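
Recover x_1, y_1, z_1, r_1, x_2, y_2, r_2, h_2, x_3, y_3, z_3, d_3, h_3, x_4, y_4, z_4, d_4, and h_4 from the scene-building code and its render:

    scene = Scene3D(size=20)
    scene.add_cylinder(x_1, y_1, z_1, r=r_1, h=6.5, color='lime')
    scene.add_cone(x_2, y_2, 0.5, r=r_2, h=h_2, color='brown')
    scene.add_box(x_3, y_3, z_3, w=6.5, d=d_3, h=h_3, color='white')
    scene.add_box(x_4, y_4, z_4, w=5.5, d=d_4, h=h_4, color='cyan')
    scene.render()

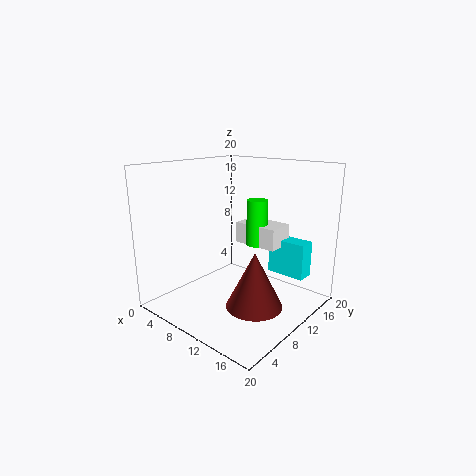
x_1 = 11, y_1 = 13, z_1 = 8.5, r_1 = 1.5, x_2 = 13, y_2 = 10, r_2 = 4, h_2 = 8, x_3 = 8, y_3 = 12, z_3 = 8.5, d_3 = 4, h_3 = 3, x_4 = 12.5, y_4 = 14, z_4 = 4.5, d_4 = 2.5, h_4 = 5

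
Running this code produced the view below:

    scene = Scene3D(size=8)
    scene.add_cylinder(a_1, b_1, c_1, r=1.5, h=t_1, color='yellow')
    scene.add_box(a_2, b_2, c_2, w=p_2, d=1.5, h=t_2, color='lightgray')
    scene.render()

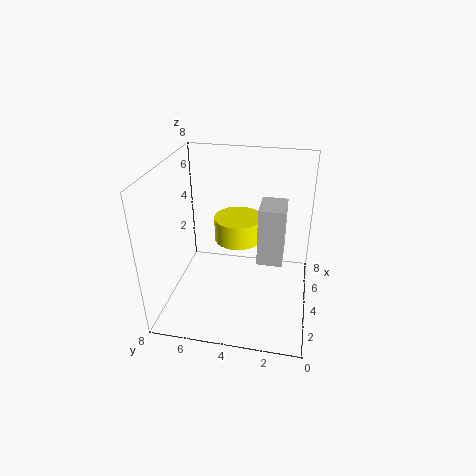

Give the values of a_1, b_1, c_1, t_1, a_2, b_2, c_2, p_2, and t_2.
a_1 = 6.5; b_1 = 4.5; c_1 = 2.5; t_1 = 1.5; a_2 = 4.5; b_2 = 1.5; c_2 = 2; p_2 = 2; t_2 = 3.5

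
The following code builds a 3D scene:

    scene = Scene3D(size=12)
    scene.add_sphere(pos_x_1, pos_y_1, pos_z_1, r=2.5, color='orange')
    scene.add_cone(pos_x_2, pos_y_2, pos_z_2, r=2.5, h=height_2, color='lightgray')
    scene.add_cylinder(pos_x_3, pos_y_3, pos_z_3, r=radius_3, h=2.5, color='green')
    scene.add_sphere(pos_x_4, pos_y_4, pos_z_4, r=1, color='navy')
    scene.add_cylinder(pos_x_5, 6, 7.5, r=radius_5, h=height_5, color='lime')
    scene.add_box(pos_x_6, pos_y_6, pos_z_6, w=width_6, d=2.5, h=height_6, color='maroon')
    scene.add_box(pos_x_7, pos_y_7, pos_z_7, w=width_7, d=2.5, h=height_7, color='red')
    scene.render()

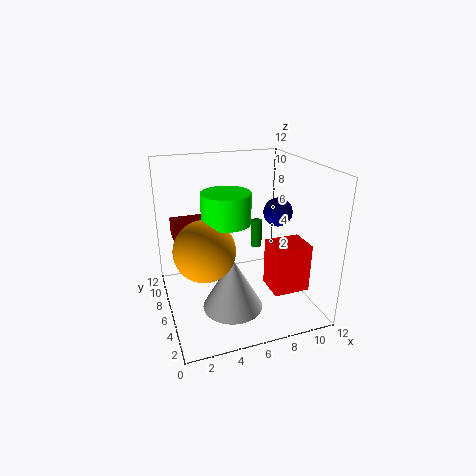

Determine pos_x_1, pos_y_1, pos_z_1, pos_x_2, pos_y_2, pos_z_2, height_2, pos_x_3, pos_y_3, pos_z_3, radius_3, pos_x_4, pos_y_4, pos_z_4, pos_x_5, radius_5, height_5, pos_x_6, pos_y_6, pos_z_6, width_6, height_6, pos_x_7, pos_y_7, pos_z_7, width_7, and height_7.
pos_x_1 = 3, pos_y_1 = 5.5, pos_z_1 = 5.5, pos_x_2 = 5, pos_y_2 = 4.5, pos_z_2 = 0.5, height_2 = 4.5, pos_x_3 = 8.5, pos_y_3 = 8, pos_z_3 = 4, radius_3 = 0.5, pos_x_4 = 7.5, pos_y_4 = 2, pos_z_4 = 9.5, pos_x_5 = 5, radius_5 = 2, height_5 = 2.5, pos_x_6 = 1, pos_y_6 = 7.5, pos_z_6 = 5.5, width_6 = 3, height_6 = 1.5, pos_x_7 = 8, pos_y_7 = 2.5, pos_z_7 = 2, width_7 = 3, height_7 = 4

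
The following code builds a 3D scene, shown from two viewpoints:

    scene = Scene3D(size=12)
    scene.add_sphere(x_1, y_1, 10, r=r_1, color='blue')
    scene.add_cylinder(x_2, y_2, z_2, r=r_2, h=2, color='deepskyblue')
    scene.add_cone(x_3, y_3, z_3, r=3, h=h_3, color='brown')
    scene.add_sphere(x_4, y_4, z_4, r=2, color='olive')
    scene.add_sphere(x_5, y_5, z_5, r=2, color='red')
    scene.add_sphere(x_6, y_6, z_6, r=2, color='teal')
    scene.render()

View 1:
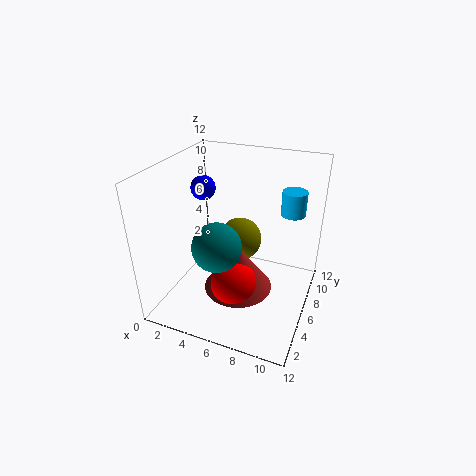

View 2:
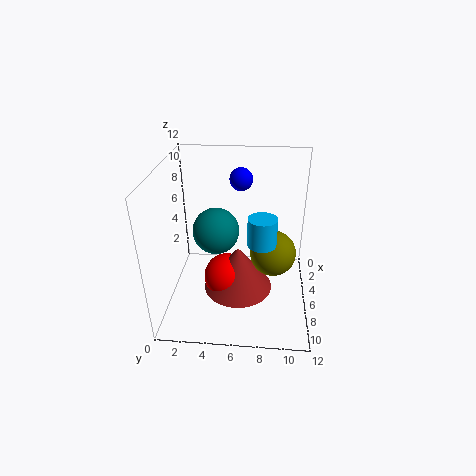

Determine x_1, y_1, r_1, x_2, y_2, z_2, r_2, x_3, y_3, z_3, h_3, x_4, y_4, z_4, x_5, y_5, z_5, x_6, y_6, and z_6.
x_1 = 3; y_1 = 6; r_1 = 1; x_2 = 10; y_2 = 8; z_2 = 8; r_2 = 1; x_3 = 6; y_3 = 6; z_3 = 1; h_3 = 4; x_4 = 5; y_4 = 9; z_4 = 4; x_5 = 6; y_5 = 5; z_5 = 2; x_6 = 5; y_6 = 4; z_6 = 6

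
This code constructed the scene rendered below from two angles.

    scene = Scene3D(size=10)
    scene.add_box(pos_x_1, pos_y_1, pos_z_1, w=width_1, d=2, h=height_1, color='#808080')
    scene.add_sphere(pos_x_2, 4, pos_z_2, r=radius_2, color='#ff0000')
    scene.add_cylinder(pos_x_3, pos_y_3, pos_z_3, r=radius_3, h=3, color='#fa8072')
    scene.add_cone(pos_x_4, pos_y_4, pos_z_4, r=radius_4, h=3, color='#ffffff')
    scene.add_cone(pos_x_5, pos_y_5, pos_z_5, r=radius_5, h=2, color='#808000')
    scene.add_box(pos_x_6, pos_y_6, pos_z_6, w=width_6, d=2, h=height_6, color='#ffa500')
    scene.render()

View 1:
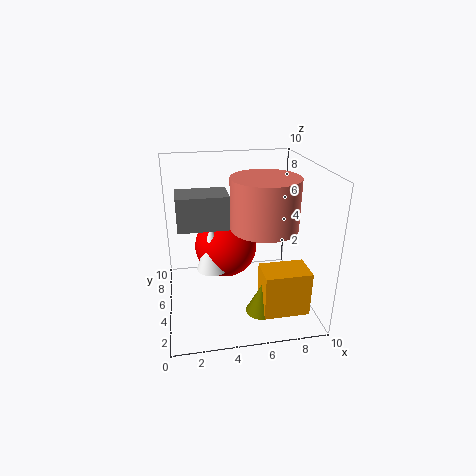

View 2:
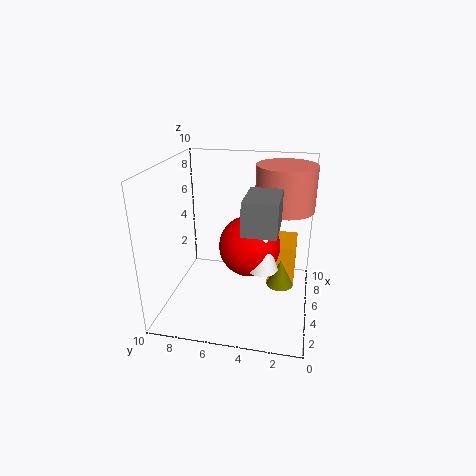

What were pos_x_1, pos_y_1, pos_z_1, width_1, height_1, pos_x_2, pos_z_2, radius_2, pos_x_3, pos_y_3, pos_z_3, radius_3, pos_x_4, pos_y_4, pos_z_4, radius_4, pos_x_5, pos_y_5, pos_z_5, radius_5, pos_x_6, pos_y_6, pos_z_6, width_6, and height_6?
pos_x_1 = 1, pos_y_1 = 2, pos_z_1 = 7, width_1 = 3, height_1 = 2, pos_x_2 = 4, pos_z_2 = 5, radius_2 = 2, pos_x_3 = 6, pos_y_3 = 2, pos_z_3 = 7, radius_3 = 2, pos_x_4 = 3, pos_y_4 = 3, pos_z_4 = 4, radius_4 = 1, pos_x_5 = 6, pos_y_5 = 2, pos_z_5 = 1, radius_5 = 1, pos_x_6 = 6, pos_y_6 = 1, pos_z_6 = 1, width_6 = 3, height_6 = 3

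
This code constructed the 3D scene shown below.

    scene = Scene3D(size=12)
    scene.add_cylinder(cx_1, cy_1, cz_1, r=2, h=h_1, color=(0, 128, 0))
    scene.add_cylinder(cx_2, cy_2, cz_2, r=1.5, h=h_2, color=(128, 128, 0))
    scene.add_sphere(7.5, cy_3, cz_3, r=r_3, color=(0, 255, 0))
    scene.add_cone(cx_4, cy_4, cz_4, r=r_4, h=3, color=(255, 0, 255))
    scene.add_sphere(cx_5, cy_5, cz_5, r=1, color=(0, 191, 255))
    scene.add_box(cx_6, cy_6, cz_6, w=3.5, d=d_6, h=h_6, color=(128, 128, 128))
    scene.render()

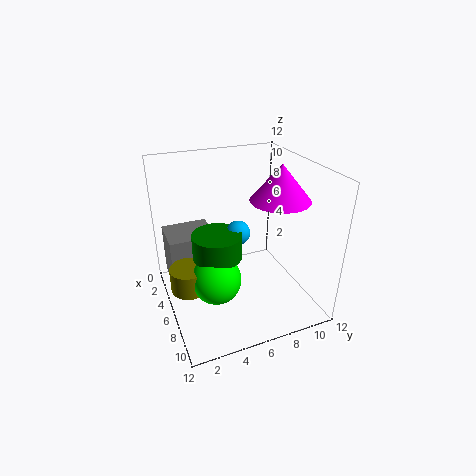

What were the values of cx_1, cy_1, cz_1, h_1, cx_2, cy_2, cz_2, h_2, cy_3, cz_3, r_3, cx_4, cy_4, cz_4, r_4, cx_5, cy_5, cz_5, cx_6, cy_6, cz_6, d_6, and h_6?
cx_1 = 6.5; cy_1 = 4; cz_1 = 5; h_1 = 2; cx_2 = 6.5; cy_2 = 1.5; cz_2 = 2.5; h_2 = 2; cy_3 = 3.5; cz_3 = 3.5; r_3 = 2; cx_4 = 6.5; cy_4 = 9.5; cz_4 = 9; r_4 = 2.5; cx_5 = 6; cy_5 = 6; cz_5 = 6.5; cx_6 = 1.5; cy_6 = 0.5; cz_6 = 1.5; d_6 = 4; h_6 = 4.5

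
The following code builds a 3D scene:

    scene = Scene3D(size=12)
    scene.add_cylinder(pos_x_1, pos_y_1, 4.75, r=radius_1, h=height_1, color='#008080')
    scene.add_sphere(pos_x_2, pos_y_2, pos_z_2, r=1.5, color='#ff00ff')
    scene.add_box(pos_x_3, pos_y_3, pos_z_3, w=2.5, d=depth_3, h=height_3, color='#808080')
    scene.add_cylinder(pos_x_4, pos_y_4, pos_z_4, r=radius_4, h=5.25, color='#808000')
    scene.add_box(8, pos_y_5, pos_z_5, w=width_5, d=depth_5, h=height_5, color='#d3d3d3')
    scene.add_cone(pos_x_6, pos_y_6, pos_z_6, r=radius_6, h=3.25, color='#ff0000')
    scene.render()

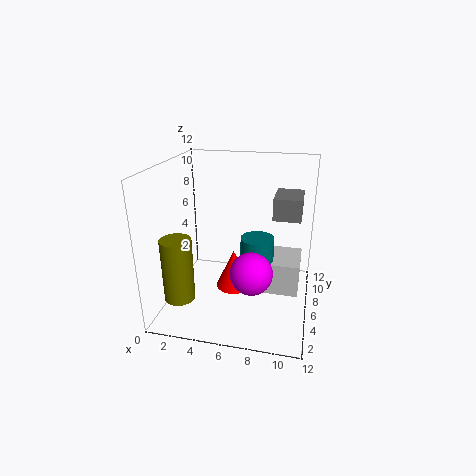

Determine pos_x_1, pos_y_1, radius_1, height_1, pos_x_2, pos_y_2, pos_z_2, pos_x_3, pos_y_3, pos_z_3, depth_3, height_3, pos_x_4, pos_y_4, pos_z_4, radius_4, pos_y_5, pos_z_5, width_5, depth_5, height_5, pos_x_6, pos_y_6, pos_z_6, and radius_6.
pos_x_1 = 8; pos_y_1 = 3.75; radius_1 = 1.25; height_1 = 2.5; pos_x_2 = 8; pos_y_2 = 1.5; pos_z_2 = 5.5; pos_x_3 = 8.5; pos_y_3 = 8.5; pos_z_3 = 6.75; depth_3 = 3.5; height_3 = 2; pos_x_4 = 1.75; pos_y_4 = 3; pos_z_4 = 1.5; radius_4 = 1.25; pos_y_5 = 3; pos_z_5 = 3; width_5 = 3.25; depth_5 = 3.25; height_5 = 2.5; pos_x_6 = 5.75; pos_y_6 = 5.5; pos_z_6 = 1.75; radius_6 = 1.5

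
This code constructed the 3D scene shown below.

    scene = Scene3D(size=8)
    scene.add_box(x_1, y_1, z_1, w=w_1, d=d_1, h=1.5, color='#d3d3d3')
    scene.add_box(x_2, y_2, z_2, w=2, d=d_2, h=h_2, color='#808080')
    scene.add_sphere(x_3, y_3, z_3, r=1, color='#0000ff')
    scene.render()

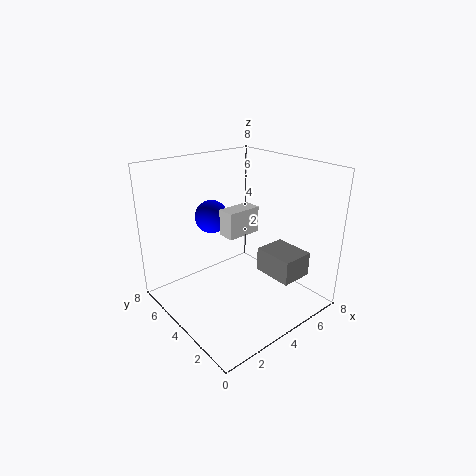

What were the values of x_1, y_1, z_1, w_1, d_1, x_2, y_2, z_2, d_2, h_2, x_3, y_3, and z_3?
x_1 = 3.5
y_1 = 4
z_1 = 4
w_1 = 2
d_1 = 1
x_2 = 6
y_2 = 2
z_2 = 1
d_2 = 2.5
h_2 = 1.5
x_3 = 4
y_3 = 6.5
z_3 = 4.5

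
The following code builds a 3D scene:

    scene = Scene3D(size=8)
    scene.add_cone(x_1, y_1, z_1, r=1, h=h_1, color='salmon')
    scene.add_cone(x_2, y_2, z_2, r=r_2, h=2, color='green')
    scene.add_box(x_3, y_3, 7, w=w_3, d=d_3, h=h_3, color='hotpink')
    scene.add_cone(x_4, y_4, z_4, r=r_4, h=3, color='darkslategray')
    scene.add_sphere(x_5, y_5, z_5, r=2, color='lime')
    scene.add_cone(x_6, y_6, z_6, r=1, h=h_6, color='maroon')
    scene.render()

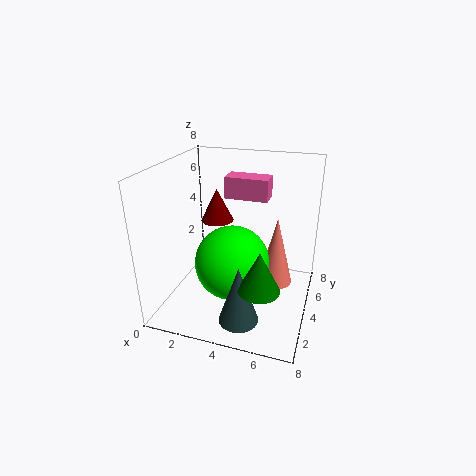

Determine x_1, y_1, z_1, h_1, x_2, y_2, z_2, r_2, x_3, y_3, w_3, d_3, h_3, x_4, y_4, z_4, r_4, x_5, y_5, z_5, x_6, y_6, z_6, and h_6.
x_1 = 6
y_1 = 5
z_1 = 1
h_1 = 4
x_2 = 6
y_2 = 1
z_2 = 3
r_2 = 1
x_3 = 4
y_3 = 2
w_3 = 2
d_3 = 1
h_3 = 1
x_4 = 5
y_4 = 1
z_4 = 1
r_4 = 1
x_5 = 4
y_5 = 3
z_5 = 3
x_6 = 2
y_6 = 6
z_6 = 4
h_6 = 2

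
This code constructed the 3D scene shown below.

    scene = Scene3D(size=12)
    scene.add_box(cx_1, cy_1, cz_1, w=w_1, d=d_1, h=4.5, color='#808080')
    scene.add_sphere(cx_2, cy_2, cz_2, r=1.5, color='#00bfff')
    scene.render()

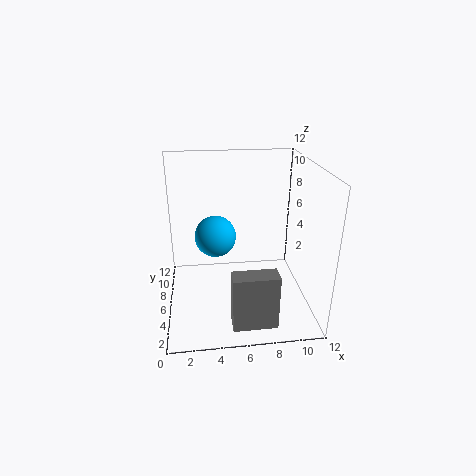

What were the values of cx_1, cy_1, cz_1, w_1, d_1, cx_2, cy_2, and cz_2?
cx_1 = 5; cy_1 = 1; cz_1 = 0.5; w_1 = 3.5; d_1 = 1.5; cx_2 = 4; cy_2 = 3.5; cz_2 = 7.5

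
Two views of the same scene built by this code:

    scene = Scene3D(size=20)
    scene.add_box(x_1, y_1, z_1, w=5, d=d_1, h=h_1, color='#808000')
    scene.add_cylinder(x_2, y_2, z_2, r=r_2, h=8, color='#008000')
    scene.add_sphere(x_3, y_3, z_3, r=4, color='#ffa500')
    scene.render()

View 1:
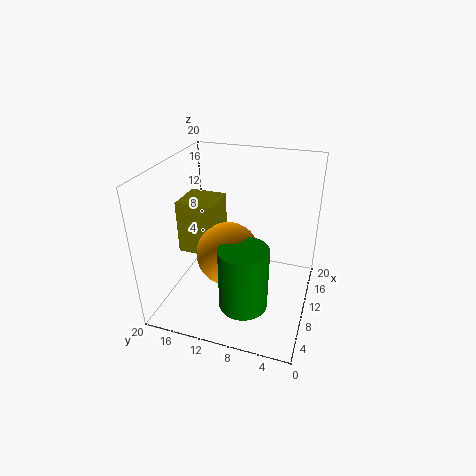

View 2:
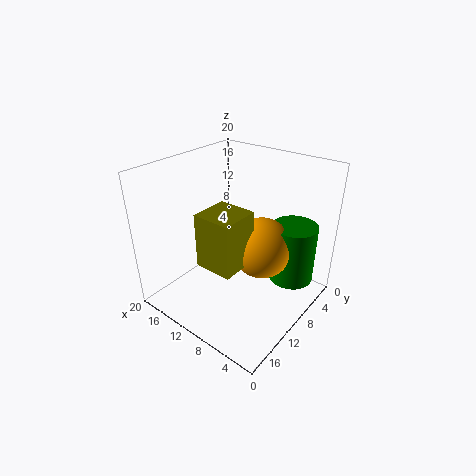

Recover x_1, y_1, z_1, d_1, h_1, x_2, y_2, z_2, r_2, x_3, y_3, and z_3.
x_1 = 6; y_1 = 12; z_1 = 9; d_1 = 5; h_1 = 7; x_2 = 3; y_2 = 7; z_2 = 5; r_2 = 3; x_3 = 6; y_3 = 10; z_3 = 10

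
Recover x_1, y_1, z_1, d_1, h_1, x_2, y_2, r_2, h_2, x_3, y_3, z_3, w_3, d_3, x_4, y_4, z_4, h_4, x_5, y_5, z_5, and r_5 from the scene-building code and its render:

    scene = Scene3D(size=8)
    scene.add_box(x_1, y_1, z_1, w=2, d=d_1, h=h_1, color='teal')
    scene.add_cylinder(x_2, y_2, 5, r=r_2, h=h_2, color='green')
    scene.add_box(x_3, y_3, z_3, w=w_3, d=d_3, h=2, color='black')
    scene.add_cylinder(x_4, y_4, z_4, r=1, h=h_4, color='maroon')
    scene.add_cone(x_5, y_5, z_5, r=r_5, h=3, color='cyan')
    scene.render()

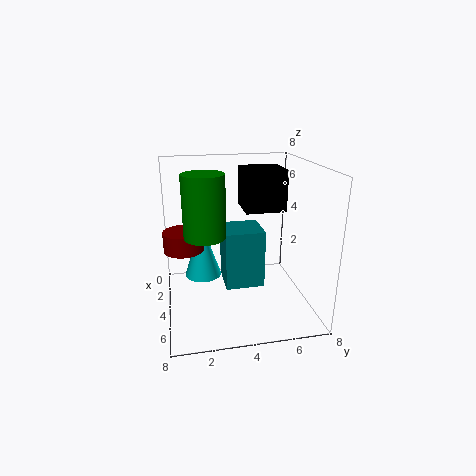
x_1 = 4
y_1 = 3
z_1 = 2
d_1 = 2
h_1 = 3
x_2 = 6
y_2 = 2
r_2 = 1
h_2 = 3
x_3 = 4
y_3 = 4
z_3 = 6
w_3 = 2
d_3 = 2
x_4 = 5
y_4 = 1
z_4 = 4
h_4 = 1
x_5 = 4
y_5 = 2
z_5 = 2
r_5 = 1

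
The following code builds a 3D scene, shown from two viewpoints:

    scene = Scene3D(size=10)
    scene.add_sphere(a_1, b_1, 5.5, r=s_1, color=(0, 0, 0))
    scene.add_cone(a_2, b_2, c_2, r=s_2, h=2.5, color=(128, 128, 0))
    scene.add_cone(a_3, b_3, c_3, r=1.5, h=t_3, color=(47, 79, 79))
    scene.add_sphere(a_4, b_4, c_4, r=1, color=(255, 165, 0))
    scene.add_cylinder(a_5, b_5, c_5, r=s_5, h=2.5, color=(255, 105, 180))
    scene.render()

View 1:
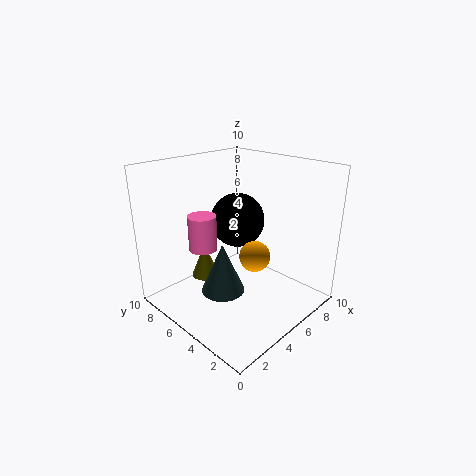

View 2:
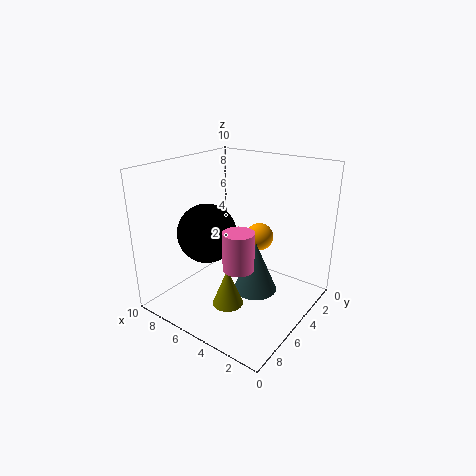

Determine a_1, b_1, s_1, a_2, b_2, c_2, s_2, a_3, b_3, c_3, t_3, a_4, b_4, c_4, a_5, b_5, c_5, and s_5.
a_1 = 6.5
b_1 = 6.5
s_1 = 2
a_2 = 4
b_2 = 7.5
c_2 = 1.5
s_2 = 1
a_3 = 3.5
b_3 = 5
c_3 = 1.5
t_3 = 3.5
a_4 = 4.5
b_4 = 3
c_4 = 4.5
a_5 = 3.5
b_5 = 7
c_5 = 4
s_5 = 1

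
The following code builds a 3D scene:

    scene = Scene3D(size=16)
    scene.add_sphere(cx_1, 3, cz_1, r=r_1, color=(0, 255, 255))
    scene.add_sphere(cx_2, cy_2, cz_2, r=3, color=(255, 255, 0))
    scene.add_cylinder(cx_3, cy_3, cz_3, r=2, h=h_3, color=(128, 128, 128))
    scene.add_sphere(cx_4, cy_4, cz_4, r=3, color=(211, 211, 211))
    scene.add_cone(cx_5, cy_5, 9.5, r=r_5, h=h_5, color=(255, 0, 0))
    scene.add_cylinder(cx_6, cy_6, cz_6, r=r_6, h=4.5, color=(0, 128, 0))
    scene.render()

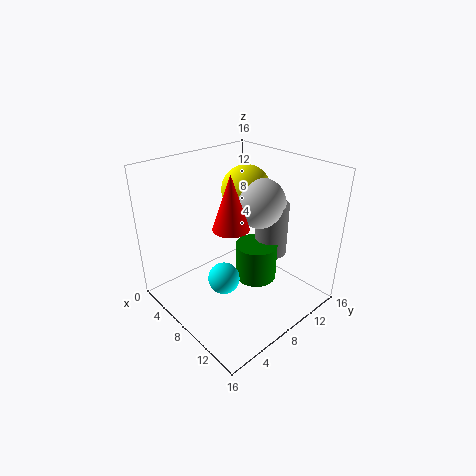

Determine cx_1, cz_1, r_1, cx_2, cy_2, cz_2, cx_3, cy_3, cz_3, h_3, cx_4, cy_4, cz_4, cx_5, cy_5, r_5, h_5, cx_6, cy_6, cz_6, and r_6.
cx_1 = 11.5; cz_1 = 7; r_1 = 1.5; cx_2 = 4.5; cy_2 = 12.5; cz_2 = 11.5; cx_3 = 8; cy_3 = 13.5; cz_3 = 4; h_3 = 6.5; cx_4 = 7; cy_4 = 12.5; cz_4 = 10.5; cx_5 = 8; cy_5 = 7; r_5 = 2; h_5 = 6; cx_6 = 8; cy_6 = 11; cz_6 = 1.5; r_6 = 2.5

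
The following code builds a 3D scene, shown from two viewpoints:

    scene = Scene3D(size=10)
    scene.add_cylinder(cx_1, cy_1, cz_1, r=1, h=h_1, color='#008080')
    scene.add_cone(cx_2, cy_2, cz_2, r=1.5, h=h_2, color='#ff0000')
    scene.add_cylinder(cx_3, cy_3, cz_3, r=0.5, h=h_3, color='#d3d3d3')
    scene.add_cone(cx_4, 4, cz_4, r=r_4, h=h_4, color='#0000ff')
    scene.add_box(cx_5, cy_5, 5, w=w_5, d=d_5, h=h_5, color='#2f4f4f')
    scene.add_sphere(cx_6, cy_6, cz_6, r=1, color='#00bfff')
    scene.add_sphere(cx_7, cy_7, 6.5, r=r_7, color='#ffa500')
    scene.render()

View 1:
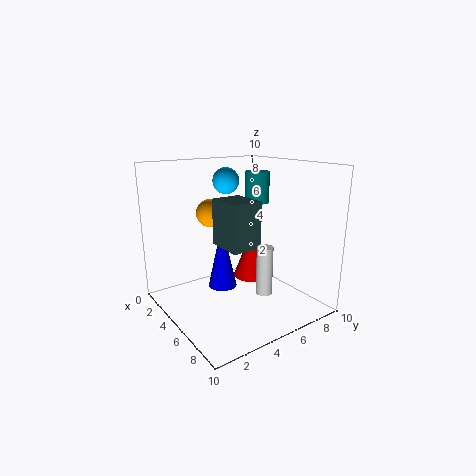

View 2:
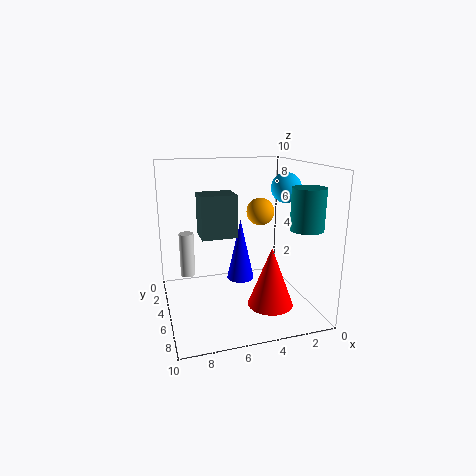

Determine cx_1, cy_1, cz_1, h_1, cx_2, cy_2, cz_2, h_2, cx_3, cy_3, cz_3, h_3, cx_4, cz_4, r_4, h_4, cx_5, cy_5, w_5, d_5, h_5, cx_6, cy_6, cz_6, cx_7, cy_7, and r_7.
cx_1 = 2
cy_1 = 9
cz_1 = 6.5
h_1 = 2.5
cx_2 = 3.5
cy_2 = 7.5
cz_2 = 1
h_2 = 4
cx_3 = 8.5
cy_3 = 4.5
cz_3 = 2.5
h_3 = 3
cx_4 = 4.5
cz_4 = 1.5
r_4 = 1
h_4 = 4.5
cx_5 = 5
cy_5 = 3
w_5 = 2.5
d_5 = 2
h_5 = 3
cx_6 = 2
cy_6 = 6
cz_6 = 8.5
cx_7 = 3
cy_7 = 4
r_7 = 1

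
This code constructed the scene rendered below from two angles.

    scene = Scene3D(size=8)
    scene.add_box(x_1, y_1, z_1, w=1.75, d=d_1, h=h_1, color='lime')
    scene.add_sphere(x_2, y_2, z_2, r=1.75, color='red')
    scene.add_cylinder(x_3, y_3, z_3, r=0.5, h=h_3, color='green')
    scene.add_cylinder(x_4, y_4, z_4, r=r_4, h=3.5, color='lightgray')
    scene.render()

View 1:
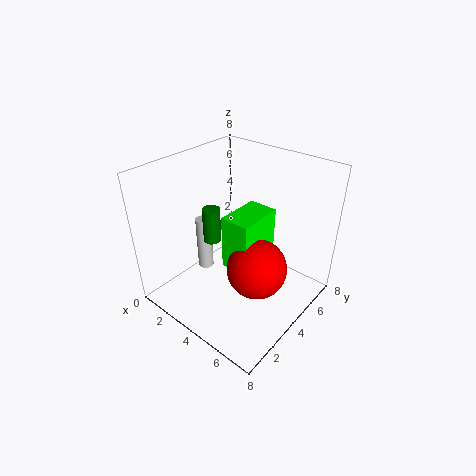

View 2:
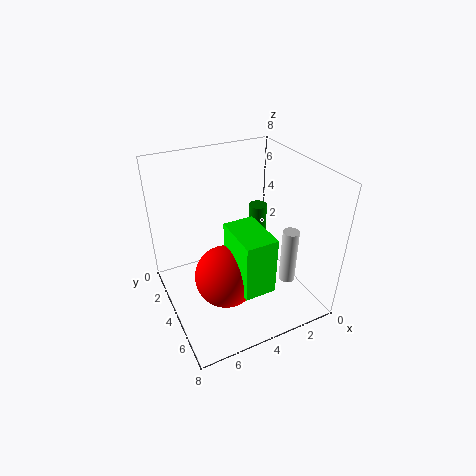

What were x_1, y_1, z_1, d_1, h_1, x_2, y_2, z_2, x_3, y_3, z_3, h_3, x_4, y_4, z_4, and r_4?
x_1 = 3, y_1 = 3.75, z_1 = 1.75, d_1 = 2.75, h_1 = 3.25, x_2 = 5, y_2 = 4.5, z_2 = 2, x_3 = 2.5, y_3 = 3.5, z_3 = 3.5, h_3 = 2, x_4 = 0.75, y_4 = 4.5, z_4 = 0.25, r_4 = 0.5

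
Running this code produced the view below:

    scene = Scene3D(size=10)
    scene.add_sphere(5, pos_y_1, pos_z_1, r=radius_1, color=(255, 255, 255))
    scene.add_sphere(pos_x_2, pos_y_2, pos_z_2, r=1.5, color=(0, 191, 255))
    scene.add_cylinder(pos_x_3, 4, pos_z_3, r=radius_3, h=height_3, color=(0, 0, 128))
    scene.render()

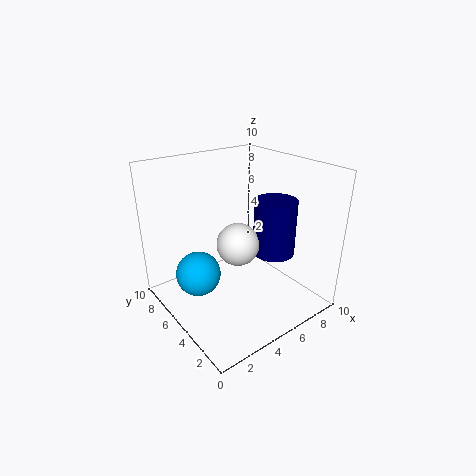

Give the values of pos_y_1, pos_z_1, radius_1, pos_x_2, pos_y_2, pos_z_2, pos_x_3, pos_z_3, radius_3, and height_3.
pos_y_1 = 5
pos_z_1 = 4.5
radius_1 = 1.5
pos_x_2 = 2
pos_y_2 = 5.5
pos_z_2 = 3
pos_x_3 = 7.5
pos_z_3 = 3.5
radius_3 = 1.5
height_3 = 4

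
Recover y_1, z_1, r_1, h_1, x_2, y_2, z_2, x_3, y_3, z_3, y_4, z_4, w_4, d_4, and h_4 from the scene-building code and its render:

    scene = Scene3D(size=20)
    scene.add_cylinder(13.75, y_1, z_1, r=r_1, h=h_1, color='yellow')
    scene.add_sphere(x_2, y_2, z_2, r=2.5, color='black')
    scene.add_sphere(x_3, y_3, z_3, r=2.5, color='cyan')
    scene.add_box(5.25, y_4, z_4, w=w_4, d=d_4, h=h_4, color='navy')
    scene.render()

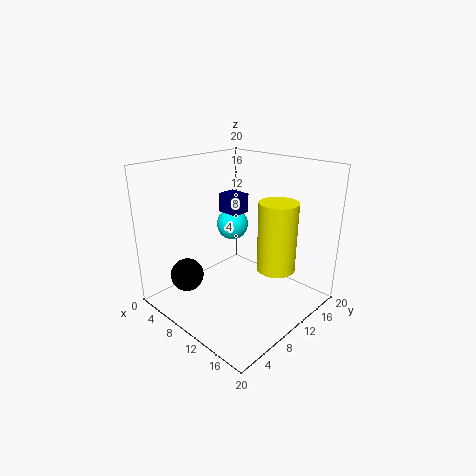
y_1 = 14, z_1 = 5, r_1 = 2.75, h_1 = 10, x_2 = 2.75, y_2 = 6.25, z_2 = 2.75, x_3 = 4, y_3 = 15, z_3 = 9, y_4 = 11, z_4 = 12.5, w_4 = 3.25, d_4 = 2.75, h_4 = 2.75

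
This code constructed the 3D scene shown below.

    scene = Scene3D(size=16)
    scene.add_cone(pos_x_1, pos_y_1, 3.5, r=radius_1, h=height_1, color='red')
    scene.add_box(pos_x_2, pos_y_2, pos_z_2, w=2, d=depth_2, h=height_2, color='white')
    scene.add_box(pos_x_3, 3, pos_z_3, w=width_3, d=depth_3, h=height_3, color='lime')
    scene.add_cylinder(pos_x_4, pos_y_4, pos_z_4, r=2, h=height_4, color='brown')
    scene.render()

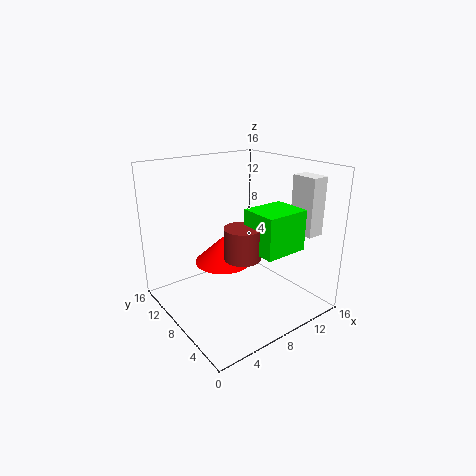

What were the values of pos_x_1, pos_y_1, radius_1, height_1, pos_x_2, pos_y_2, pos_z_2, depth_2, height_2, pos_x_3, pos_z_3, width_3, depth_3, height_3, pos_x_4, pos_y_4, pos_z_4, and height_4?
pos_x_1 = 8.5, pos_y_1 = 11.75, radius_1 = 3.5, height_1 = 3.25, pos_x_2 = 13.75, pos_y_2 = 2.75, pos_z_2 = 8.25, depth_2 = 3, height_2 = 6.5, pos_x_3 = 8.25, pos_z_3 = 7, width_3 = 5, depth_3 = 4.25, height_3 = 4.5, pos_x_4 = 7.5, pos_y_4 = 6.5, pos_z_4 = 6.25, height_4 = 3.5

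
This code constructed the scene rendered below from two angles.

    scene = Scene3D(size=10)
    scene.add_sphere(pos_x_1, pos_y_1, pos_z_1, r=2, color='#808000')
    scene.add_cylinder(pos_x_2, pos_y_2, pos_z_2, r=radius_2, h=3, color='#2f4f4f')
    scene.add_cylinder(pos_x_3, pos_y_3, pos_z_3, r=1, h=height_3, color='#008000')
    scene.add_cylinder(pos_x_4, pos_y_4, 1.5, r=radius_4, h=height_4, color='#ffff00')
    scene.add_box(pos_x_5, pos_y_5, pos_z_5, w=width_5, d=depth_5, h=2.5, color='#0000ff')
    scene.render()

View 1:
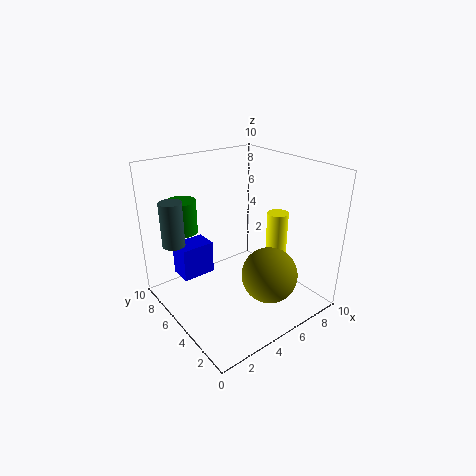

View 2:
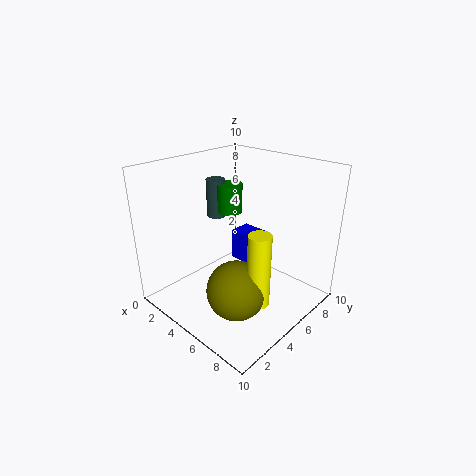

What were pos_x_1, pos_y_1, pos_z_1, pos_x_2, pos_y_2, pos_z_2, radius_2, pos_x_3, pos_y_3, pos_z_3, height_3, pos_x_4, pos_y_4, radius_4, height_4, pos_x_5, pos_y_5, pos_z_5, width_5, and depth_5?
pos_x_1 = 6.5; pos_y_1 = 3.25; pos_z_1 = 2.25; pos_x_2 = 1; pos_y_2 = 6.75; pos_z_2 = 5; radius_2 = 0.75; pos_x_3 = 2; pos_y_3 = 7.25; pos_z_3 = 5.5; height_3 = 2.25; pos_x_4 = 7.75; pos_y_4 = 4; radius_4 = 0.75; height_4 = 5; pos_x_5 = 2; pos_y_5 = 7.5; pos_z_5 = 1.25; width_5 = 2.5; depth_5 = 1.75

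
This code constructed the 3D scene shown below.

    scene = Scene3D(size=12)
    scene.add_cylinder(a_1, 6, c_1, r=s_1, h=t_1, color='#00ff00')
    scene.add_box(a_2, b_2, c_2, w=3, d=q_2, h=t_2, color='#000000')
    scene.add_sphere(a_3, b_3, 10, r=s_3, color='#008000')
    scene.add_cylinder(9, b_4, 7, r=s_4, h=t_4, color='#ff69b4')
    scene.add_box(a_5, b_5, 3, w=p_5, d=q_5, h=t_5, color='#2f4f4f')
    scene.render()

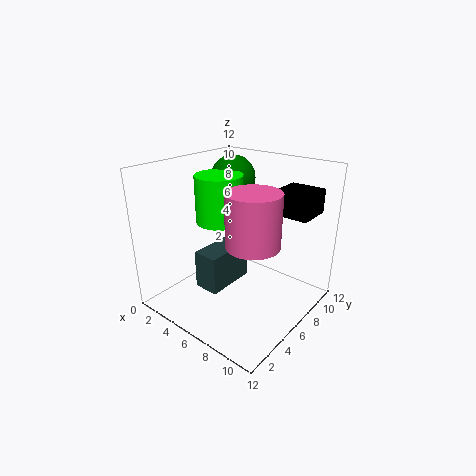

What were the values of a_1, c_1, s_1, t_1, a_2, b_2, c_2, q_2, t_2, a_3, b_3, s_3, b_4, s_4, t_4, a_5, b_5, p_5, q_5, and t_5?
a_1 = 4; c_1 = 7; s_1 = 2; t_1 = 4; a_2 = 8; b_2 = 8; c_2 = 8; q_2 = 3; t_2 = 2; a_3 = 3; b_3 = 9; s_3 = 2; b_4 = 4; s_4 = 2; t_4 = 4; a_5 = 5; b_5 = 2; p_5 = 2; q_5 = 4; t_5 = 3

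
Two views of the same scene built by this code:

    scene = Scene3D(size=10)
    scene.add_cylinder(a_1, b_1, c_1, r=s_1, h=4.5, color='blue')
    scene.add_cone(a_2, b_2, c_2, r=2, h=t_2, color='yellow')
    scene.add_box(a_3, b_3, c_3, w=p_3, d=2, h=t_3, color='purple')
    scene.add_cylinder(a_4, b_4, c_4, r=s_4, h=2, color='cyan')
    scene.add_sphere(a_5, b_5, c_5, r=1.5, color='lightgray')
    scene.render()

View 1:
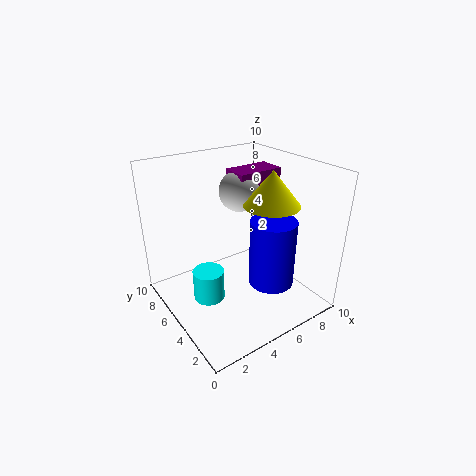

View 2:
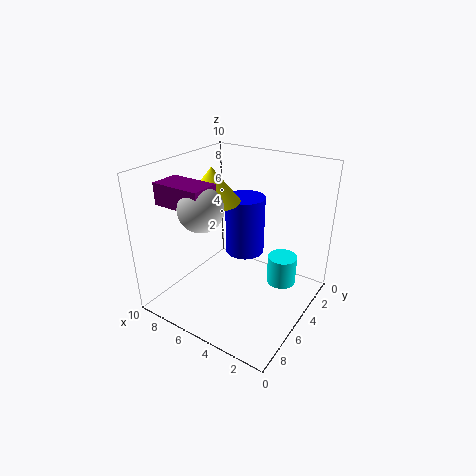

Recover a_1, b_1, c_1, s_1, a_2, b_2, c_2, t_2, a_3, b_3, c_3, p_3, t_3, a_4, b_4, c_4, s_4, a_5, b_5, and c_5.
a_1 = 6
b_1 = 2.5
c_1 = 2.5
s_1 = 1.5
a_2 = 7.5
b_2 = 4.5
c_2 = 7
t_2 = 2.5
a_3 = 6
b_3 = 6
c_3 = 7.5
p_3 = 3.5
t_3 = 1.5
a_4 = 2
b_4 = 4
c_4 = 2
s_4 = 1
a_5 = 6.5
b_5 = 7
c_5 = 7.5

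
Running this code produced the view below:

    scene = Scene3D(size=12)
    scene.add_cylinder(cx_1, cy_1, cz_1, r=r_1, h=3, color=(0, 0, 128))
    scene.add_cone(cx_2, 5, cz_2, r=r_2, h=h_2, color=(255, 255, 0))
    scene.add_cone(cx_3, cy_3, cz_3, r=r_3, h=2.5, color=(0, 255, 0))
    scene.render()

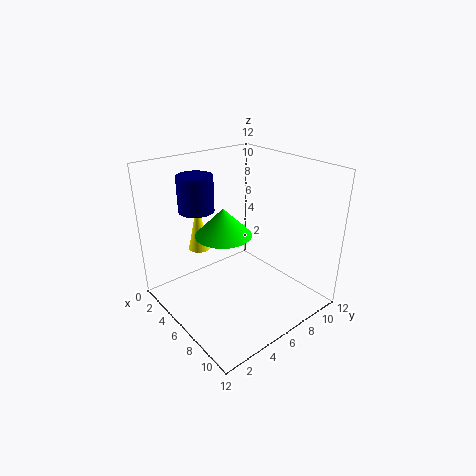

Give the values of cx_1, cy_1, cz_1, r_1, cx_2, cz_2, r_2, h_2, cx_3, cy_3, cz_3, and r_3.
cx_1 = 3
cy_1 = 4
cz_1 = 8
r_1 = 1.5
cx_2 = 1.5
cz_2 = 3.5
r_2 = 1
h_2 = 4.5
cx_3 = 4
cy_3 = 6
cz_3 = 5.5
r_3 = 2.5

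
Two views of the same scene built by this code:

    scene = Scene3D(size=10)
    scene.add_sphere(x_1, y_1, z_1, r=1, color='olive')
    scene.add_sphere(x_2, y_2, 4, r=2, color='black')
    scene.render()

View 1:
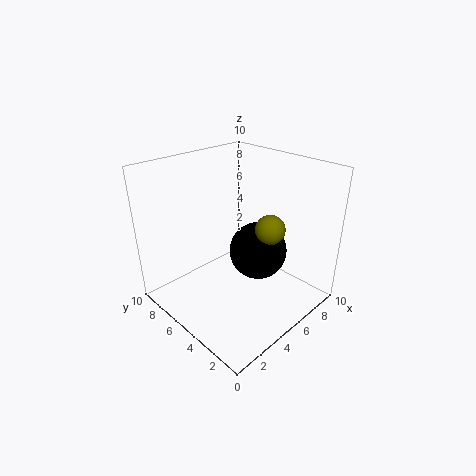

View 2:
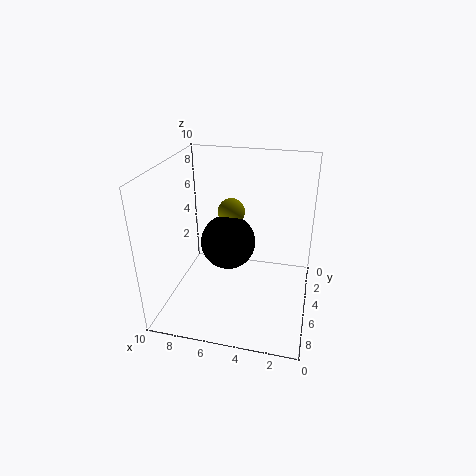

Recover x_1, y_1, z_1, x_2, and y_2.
x_1 = 6
y_1 = 3
z_1 = 6
x_2 = 6
y_2 = 4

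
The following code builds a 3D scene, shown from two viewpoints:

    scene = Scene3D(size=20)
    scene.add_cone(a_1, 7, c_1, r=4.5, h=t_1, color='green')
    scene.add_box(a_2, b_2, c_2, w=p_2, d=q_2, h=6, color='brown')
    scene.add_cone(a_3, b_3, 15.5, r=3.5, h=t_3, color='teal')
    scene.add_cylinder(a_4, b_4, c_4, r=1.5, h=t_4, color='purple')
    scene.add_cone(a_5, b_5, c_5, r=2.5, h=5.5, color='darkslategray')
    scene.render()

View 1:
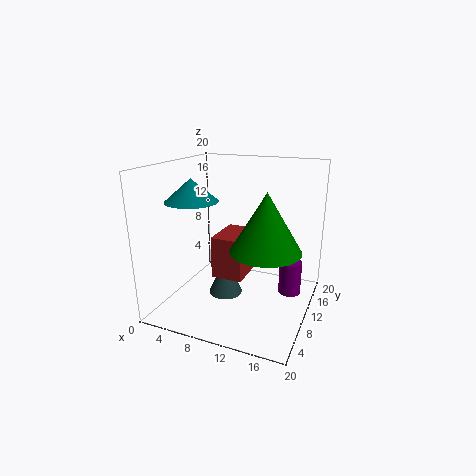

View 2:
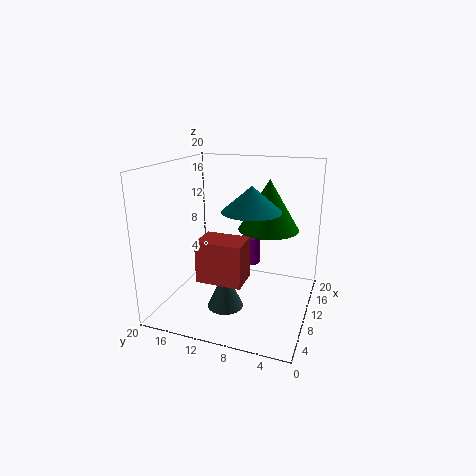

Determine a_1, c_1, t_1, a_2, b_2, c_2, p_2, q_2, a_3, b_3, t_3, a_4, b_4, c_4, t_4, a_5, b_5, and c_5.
a_1 = 15; c_1 = 10; t_1 = 7.5; a_2 = 6.5; b_2 = 8.5; c_2 = 4; p_2 = 4.5; q_2 = 6.5; a_3 = 5; b_3 = 6.5; t_3 = 3; a_4 = 17.5; b_4 = 10.5; c_4 = 3; t_4 = 4.5; a_5 = 7.5; b_5 = 11; c_5 = 0.5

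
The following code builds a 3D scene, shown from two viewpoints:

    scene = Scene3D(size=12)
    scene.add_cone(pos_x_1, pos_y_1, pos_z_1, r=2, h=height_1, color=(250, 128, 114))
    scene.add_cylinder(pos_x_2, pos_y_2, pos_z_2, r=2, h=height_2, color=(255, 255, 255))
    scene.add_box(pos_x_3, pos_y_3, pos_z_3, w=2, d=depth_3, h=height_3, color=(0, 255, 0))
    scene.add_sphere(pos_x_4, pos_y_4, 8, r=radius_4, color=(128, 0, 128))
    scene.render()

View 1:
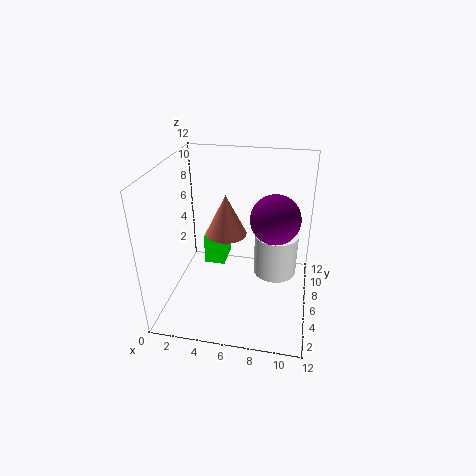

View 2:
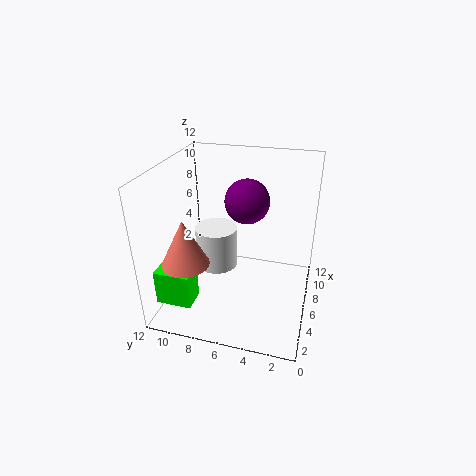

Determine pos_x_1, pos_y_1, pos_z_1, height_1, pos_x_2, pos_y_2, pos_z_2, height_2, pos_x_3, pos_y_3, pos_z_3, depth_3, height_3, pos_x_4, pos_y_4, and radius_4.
pos_x_1 = 4, pos_y_1 = 10, pos_z_1 = 4, height_1 = 4, pos_x_2 = 9, pos_y_2 = 9, pos_z_2 = 1, height_2 = 4, pos_x_3 = 2, pos_y_3 = 9, pos_z_3 = 1, depth_3 = 3, height_3 = 3, pos_x_4 = 9, pos_y_4 = 6, radius_4 = 2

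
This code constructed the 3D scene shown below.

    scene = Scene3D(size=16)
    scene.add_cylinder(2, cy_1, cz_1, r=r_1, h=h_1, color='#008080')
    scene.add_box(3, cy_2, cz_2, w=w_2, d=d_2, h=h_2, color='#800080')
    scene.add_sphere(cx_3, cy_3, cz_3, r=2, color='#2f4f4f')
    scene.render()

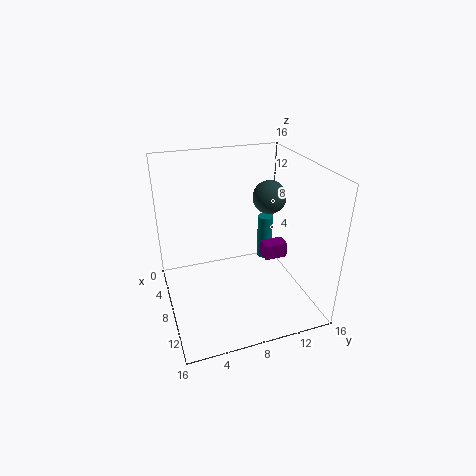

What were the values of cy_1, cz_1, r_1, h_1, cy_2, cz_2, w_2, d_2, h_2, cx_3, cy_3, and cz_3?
cy_1 = 14, cz_1 = 1, r_1 = 1, h_1 = 6, cy_2 = 13, cz_2 = 2, w_2 = 2, d_2 = 3, h_2 = 2, cx_3 = 5, cy_3 = 13, cz_3 = 11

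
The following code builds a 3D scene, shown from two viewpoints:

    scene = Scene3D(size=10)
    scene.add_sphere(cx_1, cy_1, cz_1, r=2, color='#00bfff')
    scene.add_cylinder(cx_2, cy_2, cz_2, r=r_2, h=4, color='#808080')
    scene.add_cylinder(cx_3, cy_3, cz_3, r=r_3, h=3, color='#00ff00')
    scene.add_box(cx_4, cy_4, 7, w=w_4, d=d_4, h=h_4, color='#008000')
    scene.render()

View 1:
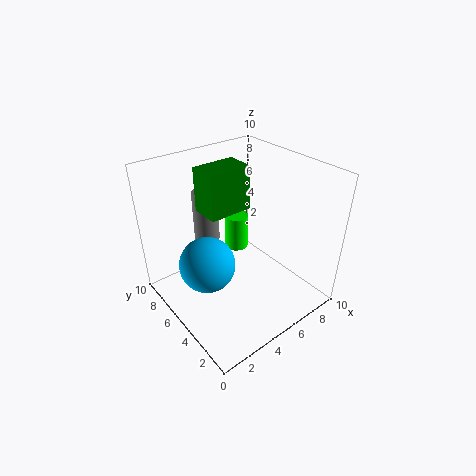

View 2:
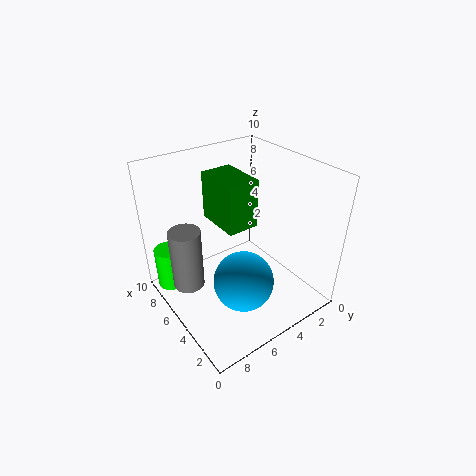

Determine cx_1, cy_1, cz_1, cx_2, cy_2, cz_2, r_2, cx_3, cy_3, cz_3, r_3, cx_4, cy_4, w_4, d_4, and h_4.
cx_1 = 3; cy_1 = 6; cz_1 = 3; cx_2 = 5; cy_2 = 9; cz_2 = 3; r_2 = 1; cx_3 = 8; cy_3 = 9; cz_3 = 1; r_3 = 1; cx_4 = 3; cy_4 = 5; w_4 = 3; d_4 = 2; h_4 = 3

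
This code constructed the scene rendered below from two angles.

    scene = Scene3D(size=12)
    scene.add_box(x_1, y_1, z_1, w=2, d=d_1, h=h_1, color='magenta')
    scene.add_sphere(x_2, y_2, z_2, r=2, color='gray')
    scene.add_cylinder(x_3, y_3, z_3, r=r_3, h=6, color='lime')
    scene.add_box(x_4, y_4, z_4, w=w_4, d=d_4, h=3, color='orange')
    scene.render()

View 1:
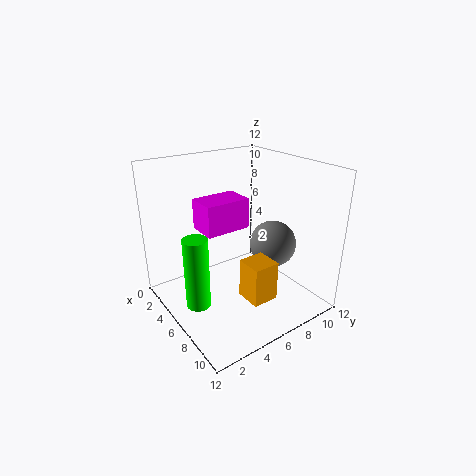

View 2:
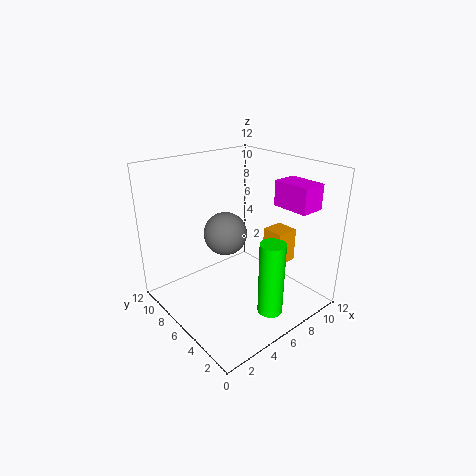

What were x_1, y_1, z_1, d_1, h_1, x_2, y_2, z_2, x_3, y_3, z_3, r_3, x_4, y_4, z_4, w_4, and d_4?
x_1 = 8; y_1 = 1; z_1 = 9; d_1 = 3; h_1 = 2; x_2 = 7; y_2 = 9; z_2 = 5; x_3 = 6; y_3 = 2; z_3 = 1; r_3 = 1; x_4 = 9; y_4 = 4; z_4 = 3; w_4 = 2; d_4 = 2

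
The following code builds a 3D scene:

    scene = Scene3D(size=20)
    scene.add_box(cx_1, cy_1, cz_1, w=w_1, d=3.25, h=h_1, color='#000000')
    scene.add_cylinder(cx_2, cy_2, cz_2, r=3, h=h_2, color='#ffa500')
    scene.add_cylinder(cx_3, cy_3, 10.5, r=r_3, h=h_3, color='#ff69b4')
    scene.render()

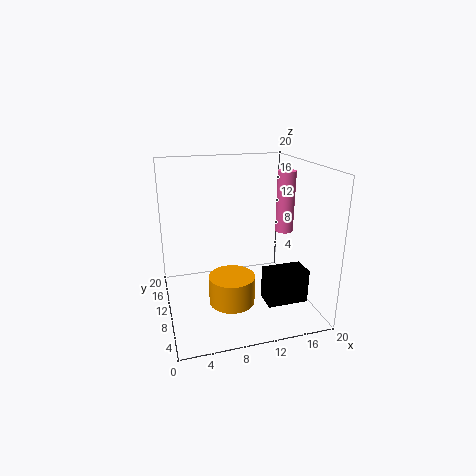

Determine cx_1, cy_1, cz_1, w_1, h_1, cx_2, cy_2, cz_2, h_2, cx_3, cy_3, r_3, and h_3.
cx_1 = 13
cy_1 = 5
cz_1 = 1.25
w_1 = 5.75
h_1 = 4.75
cx_2 = 8
cy_2 = 6
cz_2 = 2.75
h_2 = 3.75
cx_3 = 16.75
cy_3 = 9.75
r_3 = 1.25
h_3 = 8.5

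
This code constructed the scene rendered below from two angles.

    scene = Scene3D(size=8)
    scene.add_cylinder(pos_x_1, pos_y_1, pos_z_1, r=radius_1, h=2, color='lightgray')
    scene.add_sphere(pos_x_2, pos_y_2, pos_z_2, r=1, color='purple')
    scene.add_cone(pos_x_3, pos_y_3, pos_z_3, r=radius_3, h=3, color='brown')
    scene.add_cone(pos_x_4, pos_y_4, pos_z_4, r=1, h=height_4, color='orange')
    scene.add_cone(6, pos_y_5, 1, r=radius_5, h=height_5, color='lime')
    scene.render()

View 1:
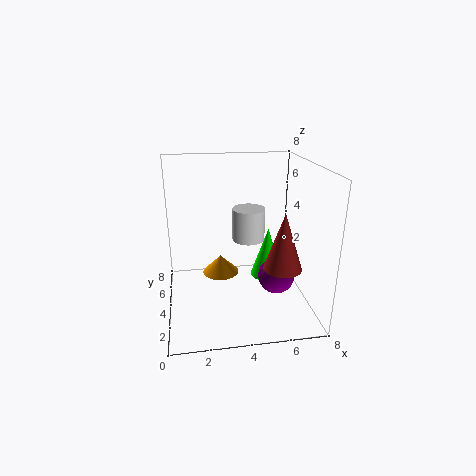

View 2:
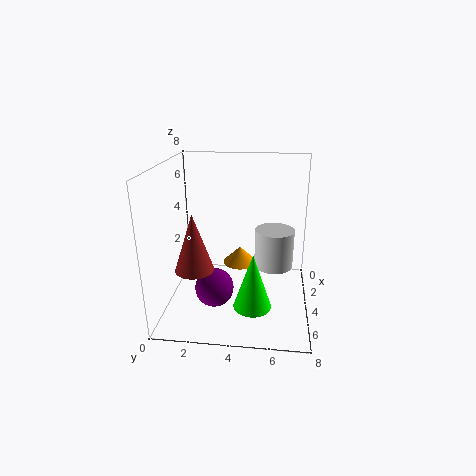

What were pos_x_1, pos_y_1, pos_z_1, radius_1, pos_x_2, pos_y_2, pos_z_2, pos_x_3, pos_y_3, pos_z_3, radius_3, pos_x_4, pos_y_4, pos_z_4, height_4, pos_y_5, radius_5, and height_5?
pos_x_1 = 5, pos_y_1 = 6, pos_z_1 = 3, radius_1 = 1, pos_x_2 = 6, pos_y_2 = 3, pos_z_2 = 2, pos_x_3 = 6, pos_y_3 = 2, pos_z_3 = 3, radius_3 = 1, pos_x_4 = 3, pos_y_4 = 4, pos_z_4 = 2, height_4 = 1, pos_y_5 = 5, radius_5 = 1, height_5 = 3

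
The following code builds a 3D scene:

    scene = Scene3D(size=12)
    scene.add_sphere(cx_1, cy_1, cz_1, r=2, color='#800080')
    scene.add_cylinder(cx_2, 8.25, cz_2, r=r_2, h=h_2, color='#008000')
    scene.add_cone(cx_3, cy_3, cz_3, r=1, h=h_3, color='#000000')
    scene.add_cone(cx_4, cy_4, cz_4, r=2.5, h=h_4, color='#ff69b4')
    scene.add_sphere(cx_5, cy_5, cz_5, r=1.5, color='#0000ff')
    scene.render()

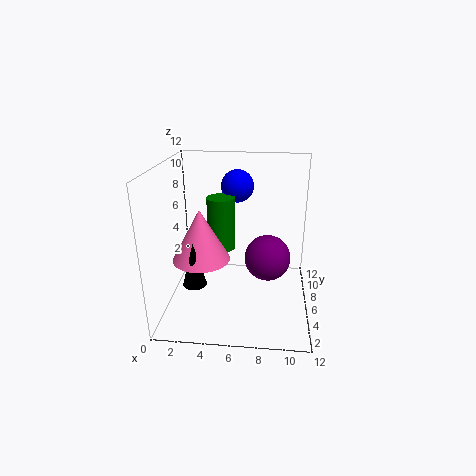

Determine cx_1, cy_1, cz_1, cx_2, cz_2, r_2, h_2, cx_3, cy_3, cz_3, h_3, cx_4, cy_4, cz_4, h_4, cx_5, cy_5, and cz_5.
cx_1 = 8.5, cy_1 = 7, cz_1 = 3.75, cx_2 = 4.25, cz_2 = 4, r_2 = 1.25, h_2 = 4.75, cx_3 = 2.5, cy_3 = 4.5, cz_3 = 2.25, h_3 = 3.75, cx_4 = 2.75, cy_4 = 6.25, cz_4 = 3.75, h_4 = 4.5, cx_5 = 5.5, cy_5 = 10.25, cz_5 = 9.25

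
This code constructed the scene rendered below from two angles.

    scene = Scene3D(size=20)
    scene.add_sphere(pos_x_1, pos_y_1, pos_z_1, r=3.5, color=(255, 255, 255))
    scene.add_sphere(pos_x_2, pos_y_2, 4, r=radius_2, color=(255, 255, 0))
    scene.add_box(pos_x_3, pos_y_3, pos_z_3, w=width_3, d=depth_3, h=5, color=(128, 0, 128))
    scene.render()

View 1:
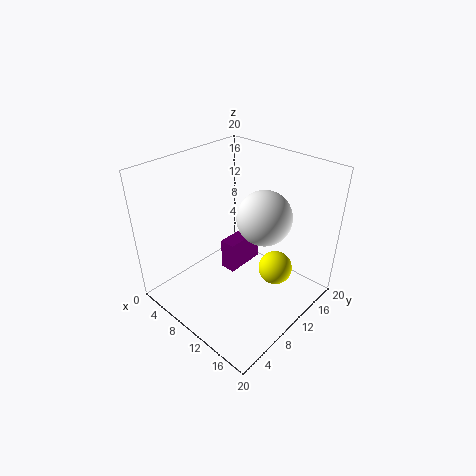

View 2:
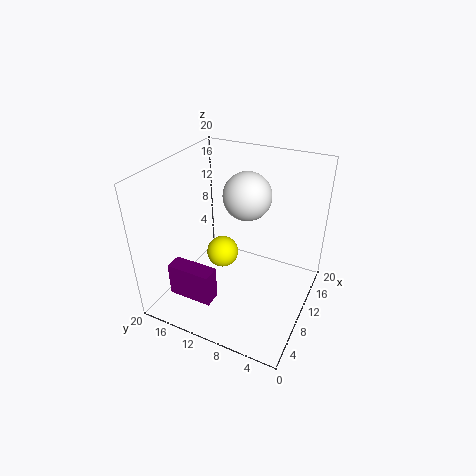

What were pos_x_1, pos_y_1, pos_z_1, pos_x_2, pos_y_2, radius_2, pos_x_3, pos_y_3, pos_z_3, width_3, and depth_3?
pos_x_1 = 14, pos_y_1 = 10.5, pos_z_1 = 14.5, pos_x_2 = 13.5, pos_y_2 = 14.5, radius_2 = 2.5, pos_x_3 = 4.5, pos_y_3 = 12, pos_z_3 = 1, width_3 = 2.5, depth_3 = 6.5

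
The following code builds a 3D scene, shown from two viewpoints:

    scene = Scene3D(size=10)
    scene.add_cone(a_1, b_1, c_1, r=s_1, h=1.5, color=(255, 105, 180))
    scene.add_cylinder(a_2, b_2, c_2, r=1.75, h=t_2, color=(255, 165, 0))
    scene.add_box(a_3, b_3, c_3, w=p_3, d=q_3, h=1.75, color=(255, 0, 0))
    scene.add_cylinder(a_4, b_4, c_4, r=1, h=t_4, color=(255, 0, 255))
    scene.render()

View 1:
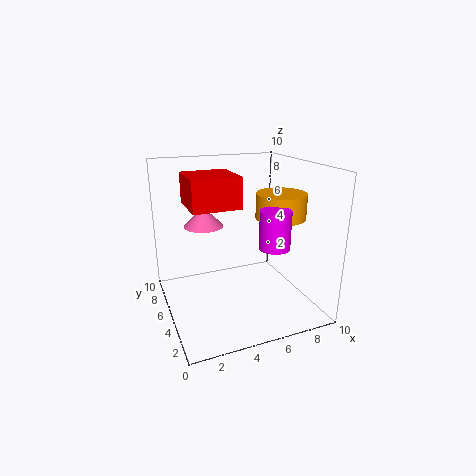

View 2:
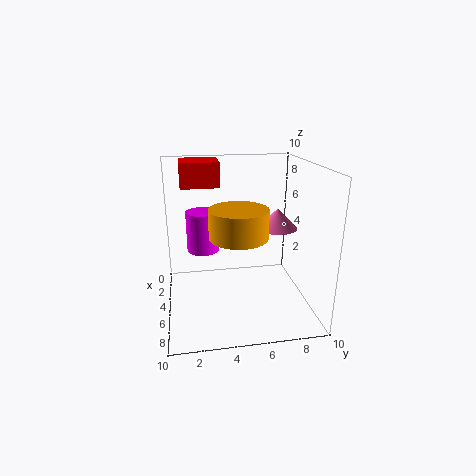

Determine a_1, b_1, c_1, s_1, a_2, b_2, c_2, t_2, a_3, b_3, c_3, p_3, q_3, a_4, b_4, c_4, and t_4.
a_1 = 3.5
b_1 = 8.25
c_1 = 5
s_1 = 1.5
a_2 = 8
b_2 = 4.5
c_2 = 6.25
t_2 = 1.75
a_3 = 1
b_3 = 1.25
c_3 = 8.25
p_3 = 2.75
q_3 = 2.75
a_4 = 6.5
b_4 = 2.5
c_4 = 5
t_4 = 2.5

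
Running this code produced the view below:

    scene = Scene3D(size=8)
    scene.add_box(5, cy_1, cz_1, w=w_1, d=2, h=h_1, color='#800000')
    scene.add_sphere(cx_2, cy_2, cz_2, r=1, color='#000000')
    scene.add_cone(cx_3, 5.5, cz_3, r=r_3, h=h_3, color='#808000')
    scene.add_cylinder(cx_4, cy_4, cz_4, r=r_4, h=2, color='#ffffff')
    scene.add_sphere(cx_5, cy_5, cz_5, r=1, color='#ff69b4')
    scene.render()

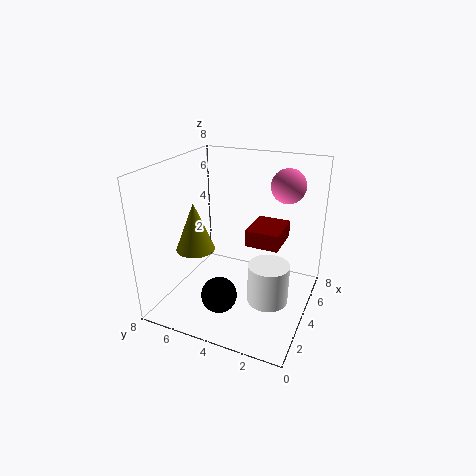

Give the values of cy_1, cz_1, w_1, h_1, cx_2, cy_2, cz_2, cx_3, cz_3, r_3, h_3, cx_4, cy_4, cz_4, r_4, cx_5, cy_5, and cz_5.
cy_1 = 2, cz_1 = 3, w_1 = 2.5, h_1 = 1, cx_2 = 2.5, cy_2 = 4.5, cz_2 = 1, cx_3 = 2, cz_3 = 4, r_3 = 1, h_3 = 2.5, cx_4 = 2, cy_4 = 1.5, cz_4 = 2, r_4 = 1, cx_5 = 6.5, cy_5 = 2, cz_5 = 6.5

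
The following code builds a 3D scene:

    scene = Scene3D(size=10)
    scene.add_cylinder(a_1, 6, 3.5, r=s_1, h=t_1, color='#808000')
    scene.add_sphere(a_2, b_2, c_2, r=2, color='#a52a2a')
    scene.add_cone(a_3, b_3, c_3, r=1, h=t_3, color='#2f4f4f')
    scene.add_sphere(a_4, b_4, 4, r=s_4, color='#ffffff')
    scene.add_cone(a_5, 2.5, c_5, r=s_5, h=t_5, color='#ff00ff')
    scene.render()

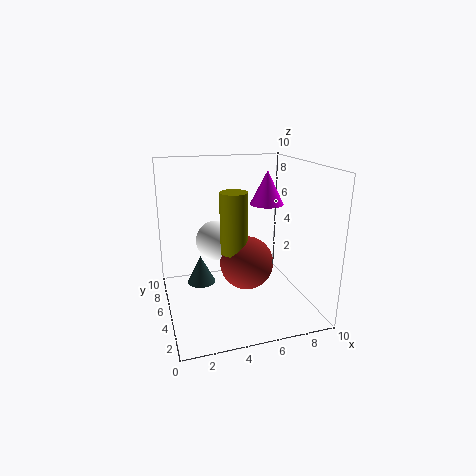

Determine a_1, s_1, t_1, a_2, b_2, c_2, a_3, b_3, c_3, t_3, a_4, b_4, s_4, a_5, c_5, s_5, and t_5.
a_1 = 5
s_1 = 1
t_1 = 4.5
a_2 = 6
b_2 = 6
c_2 = 2.5
a_3 = 2.5
b_3 = 6
c_3 = 1.5
t_3 = 2
a_4 = 4
b_4 = 7.5
s_4 = 1.5
a_5 = 6
c_5 = 8
s_5 = 1
t_5 = 2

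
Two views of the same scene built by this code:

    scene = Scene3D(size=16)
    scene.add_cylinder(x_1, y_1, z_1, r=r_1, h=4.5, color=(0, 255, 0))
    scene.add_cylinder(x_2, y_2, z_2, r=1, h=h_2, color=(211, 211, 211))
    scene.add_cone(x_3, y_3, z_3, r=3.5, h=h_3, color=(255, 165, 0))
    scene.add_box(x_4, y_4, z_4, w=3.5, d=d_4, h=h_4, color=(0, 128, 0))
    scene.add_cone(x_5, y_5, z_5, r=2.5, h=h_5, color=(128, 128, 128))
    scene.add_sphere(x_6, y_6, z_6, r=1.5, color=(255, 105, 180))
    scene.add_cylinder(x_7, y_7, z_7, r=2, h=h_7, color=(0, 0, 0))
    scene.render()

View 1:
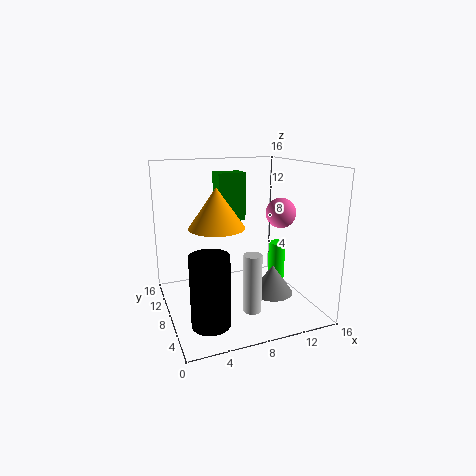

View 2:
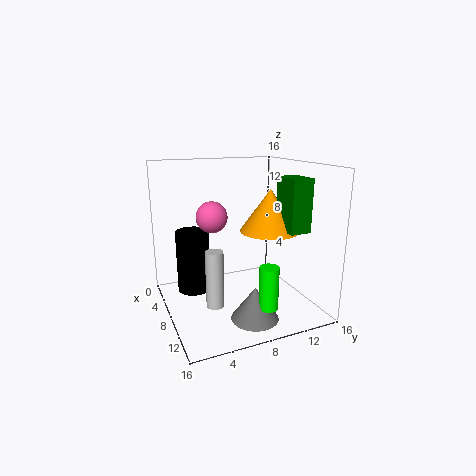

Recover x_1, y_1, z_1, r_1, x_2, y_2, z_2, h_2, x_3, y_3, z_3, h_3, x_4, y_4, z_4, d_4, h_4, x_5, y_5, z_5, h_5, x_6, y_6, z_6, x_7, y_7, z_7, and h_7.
x_1 = 13.5
y_1 = 9
z_1 = 2
r_1 = 1
x_2 = 8.5
y_2 = 5
z_2 = 0.5
h_2 = 6.5
x_3 = 7
y_3 = 12.5
z_3 = 8
h_3 = 5
x_4 = 7.5
y_4 = 13
z_4 = 8.5
d_4 = 2.5
h_4 = 6
x_5 = 12.5
y_5 = 8
z_5 = 0.5
h_5 = 3.5
x_6 = 11
y_6 = 4
z_6 = 11.5
x_7 = 3.5
y_7 = 4
z_7 = 0.5
h_7 = 7.5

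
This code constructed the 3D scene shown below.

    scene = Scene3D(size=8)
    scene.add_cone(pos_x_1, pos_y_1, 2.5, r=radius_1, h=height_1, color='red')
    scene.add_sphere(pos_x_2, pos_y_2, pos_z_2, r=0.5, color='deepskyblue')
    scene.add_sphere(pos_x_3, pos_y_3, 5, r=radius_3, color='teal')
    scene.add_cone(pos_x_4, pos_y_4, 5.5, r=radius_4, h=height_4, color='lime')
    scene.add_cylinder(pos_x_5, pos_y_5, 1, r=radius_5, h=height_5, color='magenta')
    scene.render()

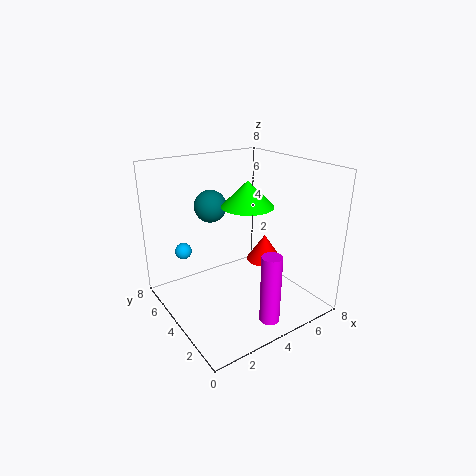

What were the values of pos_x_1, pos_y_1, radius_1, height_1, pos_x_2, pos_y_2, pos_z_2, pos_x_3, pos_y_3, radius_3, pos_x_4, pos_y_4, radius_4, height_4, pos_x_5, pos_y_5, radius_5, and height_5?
pos_x_1 = 5.5; pos_y_1 = 3.5; radius_1 = 1; height_1 = 1.5; pos_x_2 = 2; pos_y_2 = 7; pos_z_2 = 2.5; pos_x_3 = 4; pos_y_3 = 7; radius_3 = 1; pos_x_4 = 5; pos_y_4 = 4.5; radius_4 = 1.5; height_4 = 1.5; pos_x_5 = 3.5; pos_y_5 = 0.5; radius_5 = 0.5; height_5 = 3.5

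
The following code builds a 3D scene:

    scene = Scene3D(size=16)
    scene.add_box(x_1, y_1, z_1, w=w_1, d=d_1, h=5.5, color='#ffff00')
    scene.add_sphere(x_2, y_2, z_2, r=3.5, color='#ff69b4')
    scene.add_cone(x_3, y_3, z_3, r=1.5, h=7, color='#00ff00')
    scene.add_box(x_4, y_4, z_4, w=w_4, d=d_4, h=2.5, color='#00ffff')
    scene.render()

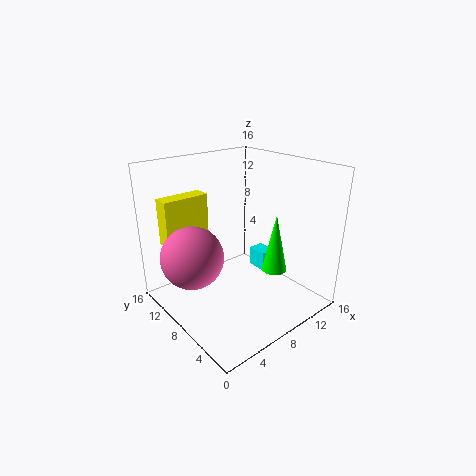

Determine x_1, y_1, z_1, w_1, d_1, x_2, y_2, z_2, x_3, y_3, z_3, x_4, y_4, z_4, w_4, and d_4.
x_1 = 2, y_1 = 13, z_1 = 6.5, w_1 = 5.5, d_1 = 2, x_2 = 3.5, y_2 = 10.5, z_2 = 6, x_3 = 12.5, y_3 = 6.5, z_3 = 3, x_4 = 13.5, y_4 = 9.5, z_4 = 1, w_4 = 2, d_4 = 2.5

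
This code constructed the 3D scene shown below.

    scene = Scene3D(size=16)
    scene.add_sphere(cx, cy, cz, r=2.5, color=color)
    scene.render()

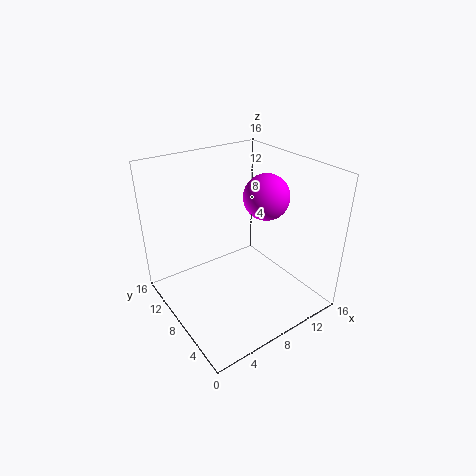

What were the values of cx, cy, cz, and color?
cx = 11; cy = 7; cz = 12.5; color = 'magenta'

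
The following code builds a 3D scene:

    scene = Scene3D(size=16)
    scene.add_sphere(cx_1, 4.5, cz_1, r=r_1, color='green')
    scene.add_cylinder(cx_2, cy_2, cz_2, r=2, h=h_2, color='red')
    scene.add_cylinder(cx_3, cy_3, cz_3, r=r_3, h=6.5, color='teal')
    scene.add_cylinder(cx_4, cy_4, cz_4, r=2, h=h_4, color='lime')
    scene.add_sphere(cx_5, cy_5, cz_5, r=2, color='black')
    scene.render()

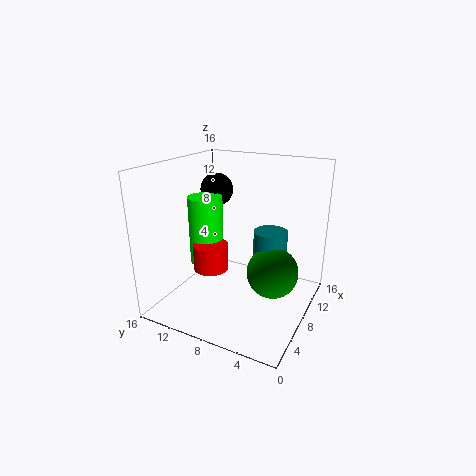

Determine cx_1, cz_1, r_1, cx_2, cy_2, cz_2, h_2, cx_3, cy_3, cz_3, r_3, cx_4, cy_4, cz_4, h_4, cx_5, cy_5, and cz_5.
cx_1 = 10
cz_1 = 3.5
r_1 = 3
cx_2 = 7
cy_2 = 11
cz_2 = 4
h_2 = 3
cx_3 = 11.5
cy_3 = 5.5
cz_3 = 1.5
r_3 = 2
cx_4 = 8.5
cy_4 = 12.5
cz_4 = 4
h_4 = 8
cx_5 = 12
cy_5 = 13
cz_5 = 12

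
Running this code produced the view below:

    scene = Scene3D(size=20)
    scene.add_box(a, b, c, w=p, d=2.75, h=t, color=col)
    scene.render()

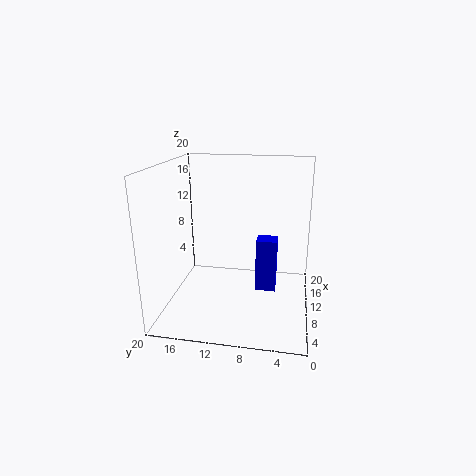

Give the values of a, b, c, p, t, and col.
a = 8; b = 4.5; c = 3.25; p = 2.5; t = 7.25; col = 'blue'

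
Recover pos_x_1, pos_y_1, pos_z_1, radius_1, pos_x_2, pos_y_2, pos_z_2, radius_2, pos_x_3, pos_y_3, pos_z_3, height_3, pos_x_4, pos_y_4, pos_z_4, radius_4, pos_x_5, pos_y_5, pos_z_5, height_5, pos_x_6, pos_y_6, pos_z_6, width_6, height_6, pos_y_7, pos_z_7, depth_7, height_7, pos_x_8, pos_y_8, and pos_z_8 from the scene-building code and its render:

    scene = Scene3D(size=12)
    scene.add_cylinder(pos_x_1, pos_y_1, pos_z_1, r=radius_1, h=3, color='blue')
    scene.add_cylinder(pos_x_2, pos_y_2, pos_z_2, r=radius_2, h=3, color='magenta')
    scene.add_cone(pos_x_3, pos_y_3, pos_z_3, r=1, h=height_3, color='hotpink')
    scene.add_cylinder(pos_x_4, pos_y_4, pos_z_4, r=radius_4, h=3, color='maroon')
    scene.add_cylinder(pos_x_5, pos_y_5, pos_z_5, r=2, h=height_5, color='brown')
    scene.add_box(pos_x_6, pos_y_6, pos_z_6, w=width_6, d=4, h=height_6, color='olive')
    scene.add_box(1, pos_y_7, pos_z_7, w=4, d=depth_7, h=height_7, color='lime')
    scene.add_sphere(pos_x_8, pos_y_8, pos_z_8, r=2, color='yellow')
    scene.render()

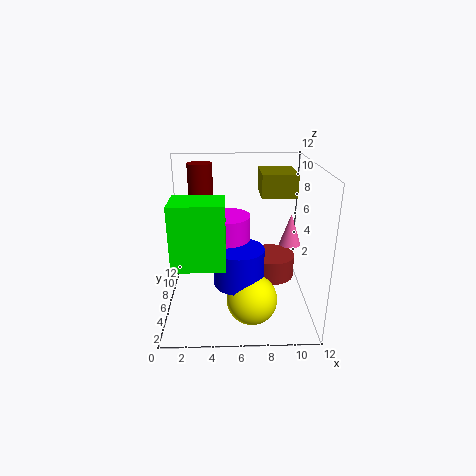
pos_x_1 = 6, pos_y_1 = 4, pos_z_1 = 3, radius_1 = 2, pos_x_2 = 5, pos_y_2 = 6, pos_z_2 = 5, radius_2 = 2, pos_x_3 = 11, pos_y_3 = 9, pos_z_3 = 4, height_3 = 3, pos_x_4 = 3, pos_y_4 = 7, pos_z_4 = 9, radius_4 = 1, pos_x_5 = 9, pos_y_5 = 7, pos_z_5 = 2, height_5 = 2, pos_x_6 = 8, pos_y_6 = 7, pos_z_6 = 9, width_6 = 3, height_6 = 2, pos_y_7 = 2, pos_z_7 = 5, depth_7 = 3, height_7 = 5, pos_x_8 = 7, pos_y_8 = 3, pos_z_8 = 2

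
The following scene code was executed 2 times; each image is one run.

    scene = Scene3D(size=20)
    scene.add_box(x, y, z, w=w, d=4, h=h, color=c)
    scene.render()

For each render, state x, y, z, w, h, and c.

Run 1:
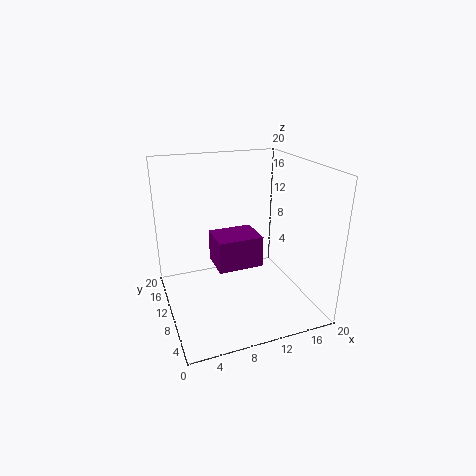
x = 4.5; y = 1; z = 10.5; w = 5; h = 3.5; c = 'purple'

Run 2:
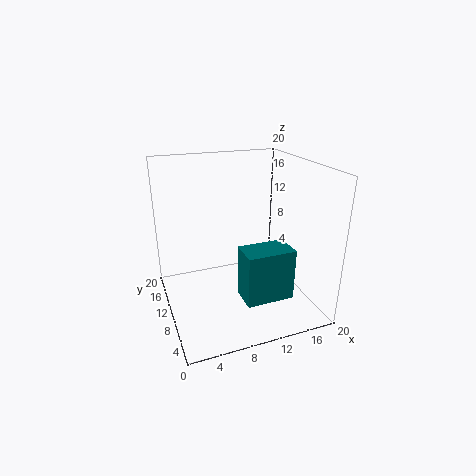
x = 9; y = 3.5; z = 3; w = 6.5; h = 7; c = 'teal'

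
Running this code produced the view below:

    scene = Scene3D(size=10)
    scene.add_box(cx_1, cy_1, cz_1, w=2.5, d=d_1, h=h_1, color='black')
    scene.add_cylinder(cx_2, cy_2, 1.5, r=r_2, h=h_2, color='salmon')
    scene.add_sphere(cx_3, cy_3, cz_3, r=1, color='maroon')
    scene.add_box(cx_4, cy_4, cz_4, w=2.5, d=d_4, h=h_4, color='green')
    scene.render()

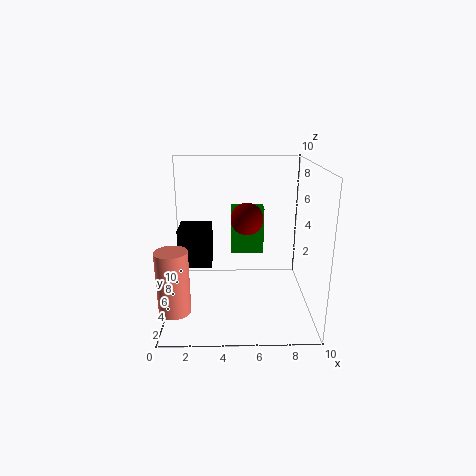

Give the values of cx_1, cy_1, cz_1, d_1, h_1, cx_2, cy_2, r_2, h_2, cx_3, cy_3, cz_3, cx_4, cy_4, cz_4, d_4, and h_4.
cx_1 = 0.5, cy_1 = 6.5, cz_1 = 2, d_1 = 2.5, h_1 = 3, cx_2 = 1, cy_2 = 1.5, r_2 = 1, h_2 = 4, cx_3 = 5.5, cy_3 = 3, cz_3 = 7, cx_4 = 4.5, cy_4 = 7, cz_4 = 3, d_4 = 1.5, h_4 = 3.5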